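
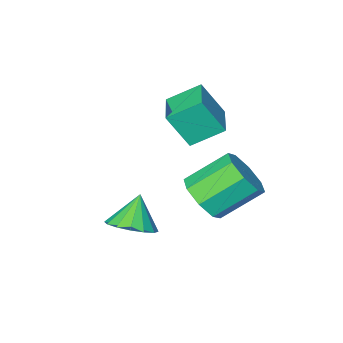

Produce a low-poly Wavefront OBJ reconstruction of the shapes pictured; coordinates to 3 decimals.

v 0.228 -0.438 -0.907
v 0.958 -0.592 -0.59
v -0.288 -0.762 0.127
v 0.884 -0.189 -0.501
v 0.634 0.147 -0.521
v 0.275 0.327 -0.644
v -0.096 0.301 -0.838
v -0.38 0.077 -1.05
v -0.501 -0.285 -1.224
v -0.427 -0.688 -1.313
v -0.177 -1.024 -1.293
v 0.182 -1.203 -1.169
v 0.553 -1.177 -0.976
v 0.837 -0.953 -0.764
v -3.983 -1.808 1.821
v -3.422 -2.265 2.996
v -3.215 -0.629 1.914
v -2.655 -1.086 3.089
v -3.065 -2.354 1.171
v -2.505 -2.811 2.346
v -2.298 -1.175 1.264
v -1.737 -1.632 2.439
v -1.943 0.02 -0.255
v -1.377 0.056 0.431
v -2.612 0.556 1.422
v -3.177 0.52 0.735
v -1.412 0.645 0.091
v -2.646 1.145 1.082
v -1.757 0.868 -0.452
v -2.992 1.368 0.538
v -2.211 0.594 -0.88
v -3.446 1.094 0.111
v -2.508 -0.016 -0.942
v -3.743 0.484 0.049
v -2.474 -0.605 -0.602
v -3.708 -0.105 0.389
v -2.128 -0.828 -0.058
v -3.363 -0.328 0.932
v -1.674 -0.554 0.369
v -2.909 -0.054 1.36
f 2 1 4
f 2 4 3
f 4 1 5
f 4 5 3
f 5 1 6
f 5 6 3
f 6 1 7
f 6 7 3
f 7 1 8
f 7 8 3
f 8 1 9
f 8 9 3
f 9 1 10
f 9 10 3
f 10 1 11
f 10 11 3
f 11 1 12
f 11 12 3
f 12 1 13
f 12 13 3
f 13 1 14
f 13 14 3
f 14 1 2
f 14 2 3
f 16 18 15
f 19 16 15
f 15 18 17
f 17 19 15
f 16 22 18
f 20 16 19
f 20 22 16
f 18 22 17
f 21 19 17
f 17 22 21
f 21 20 19
f 22 20 21
f 24 23 27
f 24 27 25
f 25 27 28
f 25 28 26
f 27 23 29
f 27 29 28
f 28 29 30
f 28 30 26
f 29 23 31
f 29 31 30
f 30 31 32
f 30 32 26
f 31 23 33
f 31 33 32
f 32 33 34
f 32 34 26
f 33 23 35
f 33 35 34
f 34 35 36
f 34 36 26
f 35 23 37
f 35 37 36
f 36 37 38
f 36 38 26
f 37 23 39
f 37 39 38
f 38 39 40
f 38 40 26
f 39 23 24
f 39 24 40
f 40 24 25
f 40 25 26



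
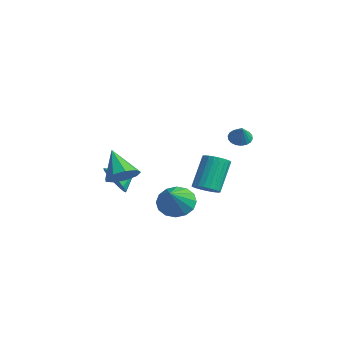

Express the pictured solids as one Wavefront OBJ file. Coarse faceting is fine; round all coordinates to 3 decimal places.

v 0.5 3.813 -1.084
v 0.939 3.639 -1.486
v 1.18 3.527 -0.216
v 0.997 3.906 -1.443
v 0.955 4.154 -1.329
v 0.824 4.334 -1.167
v 0.628 4.411 -0.989
v 0.407 4.37 -0.829
v 0.204 4.218 -0.72
v 0.06 3.986 -0.683
v 0.003 3.719 -0.726
v 0.044 3.471 -0.839
v 0.175 3.291 -1.002
v 0.371 3.214 -1.18
v 0.592 3.255 -1.34
v 0.795 3.407 -1.449
v 3.526 0.306 -3.003
v 4.15 0.643 -2.971
v 3.598 1.511 -1.326
v 2.974 1.174 -1.357
v 3.999 0.824 -3.117
v 3.447 1.691 -1.471
v 3.776 0.925 -3.245
v 3.223 1.793 -1.6
v 3.514 0.933 -3.337
v 2.962 1.8 -1.692
v 3.255 0.845 -3.378
v 2.702 1.712 -1.732
v 3.037 0.675 -3.361
v 2.484 1.542 -1.716
v 2.893 0.449 -3.29
v 2.341 1.316 -1.645
v 2.846 0.201 -3.176
v 2.293 1.068 -1.53
v 2.902 -0.031 -3.034
v 2.35 0.837 -1.389
v 3.053 -0.211 -2.889
v 2.501 0.656 -1.243
v 3.277 -0.313 -2.76
v 2.724 0.555 -1.115
v 3.538 -0.32 -2.668
v 2.986 0.547 -1.023
v 3.798 -0.232 -2.628
v 3.245 0.635 -0.982
v 4.016 -0.062 -2.644
v 3.463 0.805 -0.999
v 4.159 0.164 -2.715
v 3.607 1.031 -1.07
v 4.207 0.412 -2.83
v 3.654 1.279 -1.184
v -3.02 -1.387 -4.289
v -2.374 -1.778 -3.68
v -2.94 -0.233 -3.631
v -2.113 -1.602 -4.021
v -2.059 -1.376 -4.424
v -2.226 -1.153 -4.795
v -2.575 -0.983 -5.05
v -3.025 -0.906 -5.131
v -3.475 -0.939 -5.019
v -3.82 -1.074 -4.74
v -3.982 -1.281 -4.357
v -3.923 -1.512 -3.959
v -3.658 -1.715 -3.636
v -3.247 -1.842 -3.463
v -2.783 -1.865 -3.479
v 1.734 -0.353 -4.341
v 2.475 -0.207 -4.981
v 2.886 -1.287 -3.219
v 2.492 0.195 -4.664
v 2.307 0.45 -4.26
v 1.967 0.491 -3.878
v 1.566 0.305 -3.62
v 1.209 -0.057 -3.555
v 0.993 -0.498 -3.701
v 0.975 -0.901 -4.018
v 1.161 -1.156 -4.421
v 1.5 -1.196 -4.803
v 1.902 -1.011 -5.061
v 2.259 -0.649 -5.126
v 0.449 -2.573 -2.695
v 1.045 -2.13 -2.169
v -0.749 -2.587 -1.325
v 0.689 -1.723 -2.477
v 0.22 -1.714 -2.886
v -0.141 -2.106 -3.207
v -0.227 -2.718 -3.287
v 0.004 -3.261 -3.091
v 0.443 -3.483 -2.709
v 0.885 -3.279 -2.321
v 1.123 -2.745 -2.108
f 2 1 4
f 2 4 3
f 4 1 5
f 4 5 3
f 5 1 6
f 5 6 3
f 6 1 7
f 6 7 3
f 7 1 8
f 7 8 3
f 8 1 9
f 8 9 3
f 9 1 10
f 9 10 3
f 10 1 11
f 10 11 3
f 11 1 12
f 11 12 3
f 12 1 13
f 12 13 3
f 13 1 14
f 13 14 3
f 14 1 15
f 14 15 3
f 15 1 16
f 15 16 3
f 16 1 2
f 16 2 3
f 18 17 21
f 18 21 19
f 19 21 22
f 19 22 20
f 21 17 23
f 21 23 22
f 22 23 24
f 22 24 20
f 23 17 25
f 23 25 24
f 24 25 26
f 24 26 20
f 25 17 27
f 25 27 26
f 26 27 28
f 26 28 20
f 27 17 29
f 27 29 28
f 28 29 30
f 28 30 20
f 29 17 31
f 29 31 30
f 30 31 32
f 30 32 20
f 31 17 33
f 31 33 32
f 32 33 34
f 32 34 20
f 33 17 35
f 33 35 34
f 34 35 36
f 34 36 20
f 35 17 37
f 35 37 36
f 36 37 38
f 36 38 20
f 37 17 39
f 37 39 38
f 38 39 40
f 38 40 20
f 39 17 41
f 39 41 40
f 40 41 42
f 40 42 20
f 41 17 43
f 41 43 42
f 42 43 44
f 42 44 20
f 43 17 45
f 43 45 44
f 44 45 46
f 44 46 20
f 45 17 47
f 45 47 46
f 46 47 48
f 46 48 20
f 47 17 49
f 47 49 48
f 48 49 50
f 48 50 20
f 49 17 18
f 49 18 50
f 50 18 19
f 50 19 20
f 52 51 54
f 52 54 53
f 54 51 55
f 54 55 53
f 55 51 56
f 55 56 53
f 56 51 57
f 56 57 53
f 57 51 58
f 57 58 53
f 58 51 59
f 58 59 53
f 59 51 60
f 59 60 53
f 60 51 61
f 60 61 53
f 61 51 62
f 61 62 53
f 62 51 63
f 62 63 53
f 63 51 64
f 63 64 53
f 64 51 65
f 64 65 53
f 65 51 52
f 65 52 53
f 67 66 69
f 67 69 68
f 69 66 70
f 69 70 68
f 70 66 71
f 70 71 68
f 71 66 72
f 71 72 68
f 72 66 73
f 72 73 68
f 73 66 74
f 73 74 68
f 74 66 75
f 74 75 68
f 75 66 76
f 75 76 68
f 76 66 77
f 76 77 68
f 77 66 78
f 77 78 68
f 78 66 79
f 78 79 68
f 79 66 67
f 79 67 68
f 81 80 83
f 81 83 82
f 83 80 84
f 83 84 82
f 84 80 85
f 84 85 82
f 85 80 86
f 85 86 82
f 86 80 87
f 86 87 82
f 87 80 88
f 87 88 82
f 88 80 89
f 88 89 82
f 89 80 90
f 89 90 82
f 90 80 81
f 90 81 82



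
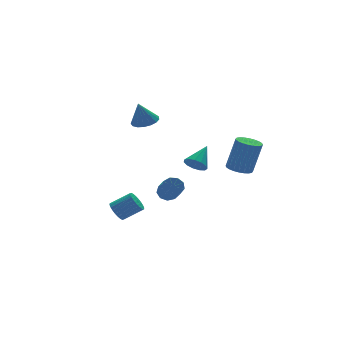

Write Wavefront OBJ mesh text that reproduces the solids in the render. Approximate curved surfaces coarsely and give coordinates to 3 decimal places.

v 0.297 4.559 -4.418
v 0.919 4.509 -4.236
v 0.445 2.991 -3.04
v -0.177 3.041 -3.222
v 0.703 4.789 -3.966
v 0.23 3.271 -2.77
v 0.298 4.961 -3.908
v -0.176 3.443 -2.711
v -0.108 4.946 -4.088
v -0.582 3.428 -2.892
v -0.325 4.749 -4.423
v -0.798 3.231 -3.227
v -0.25 4.464 -4.756
v -0.724 2.946 -3.559
v 0.08 4.223 -4.931
v -0.394 2.705 -3.734
v 0.512 4.139 -4.866
v 0.038 2.621 -3.669
v 0.843 4.252 -4.591
v 0.369 2.734 -3.395
v -2.341 2.142 2.669
v -1.615 2.371 2.881
v -2.739 2.158 4.011
v -1.799 2.696 2.823
v -2.107 2.894 2.729
v -2.469 2.92 2.622
v -2.801 2.768 2.525
v -3.028 2.473 2.462
v -3.098 2.101 2.445
v -2.994 1.739 2.48
v -2.741 1.47 2.558
v -2.396 1.354 2.662
v -2.039 1.419 2.767
v -1.751 1.65 2.849
v -1.598 1.993 2.891
v -3.917 2.507 -4.035
v -3.496 2.878 -4.401
v -2.462 2.445 -3.65
v -2.883 2.073 -3.285
v -3.562 3.047 -4.212
v -2.528 2.613 -3.461
v -3.683 3.133 -3.997
v -2.648 2.7 -3.246
v -3.839 3.124 -3.787
v -2.804 2.69 -3.036
v -4.007 3.021 -3.615
v -2.972 2.587 -2.865
v -4.161 2.84 -3.508
v -3.126 2.406 -2.757
v -4.278 2.608 -3.48
v -3.244 2.174 -2.729
v -4.34 2.36 -3.537
v -3.306 1.927 -2.786
v -4.338 2.135 -3.67
v -3.304 1.702 -2.919
v -4.272 1.967 -3.859
v -3.238 1.533 -3.108
v -4.152 1.88 -4.074
v -3.117 1.447 -3.323
v -3.996 1.89 -4.284
v -2.961 1.456 -3.533
v -3.828 1.993 -4.455
v -2.793 1.559 -3.705
v -3.674 2.174 -4.563
v -2.639 1.74 -3.812
v -3.556 2.406 -4.591
v -2.522 1.972 -3.84
v -3.494 2.653 -4.534
v -2.46 2.22 -3.783
v 0.717 2.133 -1.344
v 1.078 2.319 -1.926
v 1.823 2.827 -0.436
v 0.826 2.62 -1.849
v 0.539 2.766 -1.611
v 0.309 2.712 -1.289
v 0.208 2.473 -0.984
v 0.269 2.127 -0.793
v 0.472 1.783 -0.777
v 0.753 1.549 -0.941
v 1.022 1.502 -1.233
v 1.194 1.654 -1.56
v 1.215 1.959 -1.818
v 0.636 -2.763 0.464
v 1.326 -2.887 0.261
v 1.873 -2.942 2.153
v 1.184 -2.817 2.356
v 1.322 -2.603 0.271
v 1.869 -2.658 2.162
v 1.213 -2.342 0.31
v 1.76 -2.397 2.201
v 1.017 -2.146 0.372
v 1.564 -2.201 2.264
v 0.762 -2.044 0.449
v 1.309 -2.099 2.34
v 0.488 -2.051 0.528
v 1.035 -2.105 2.419
v 0.237 -2.166 0.597
v 0.784 -2.221 2.489
v 0.047 -2.372 0.646
v 0.594 -2.427 2.538
v -0.053 -2.638 0.667
v 0.494 -2.693 2.559
v -0.049 -2.922 0.658
v 0.498 -2.977 2.549
v 0.06 -3.183 0.619
v 0.607 -3.238 2.51
v 0.256 -3.379 0.556
v 0.803 -3.434 2.448
v 0.511 -3.481 0.48
v 1.058 -3.536 2.371
v 0.785 -3.475 0.401
v 1.332 -3.529 2.292
v 1.036 -3.359 0.331
v 1.583 -3.414 2.223
v 1.226 -3.153 0.282
v 1.773 -3.208 2.174
f 2 1 5
f 2 5 3
f 3 5 6
f 3 6 4
f 5 1 7
f 5 7 6
f 6 7 8
f 6 8 4
f 7 1 9
f 7 9 8
f 8 9 10
f 8 10 4
f 9 1 11
f 9 11 10
f 10 11 12
f 10 12 4
f 11 1 13
f 11 13 12
f 12 13 14
f 12 14 4
f 13 1 15
f 13 15 14
f 14 15 16
f 14 16 4
f 15 1 17
f 15 17 16
f 16 17 18
f 16 18 4
f 17 1 19
f 17 19 18
f 18 19 20
f 18 20 4
f 19 1 2
f 19 2 20
f 20 2 3
f 20 3 4
f 22 21 24
f 22 24 23
f 24 21 25
f 24 25 23
f 25 21 26
f 25 26 23
f 26 21 27
f 26 27 23
f 27 21 28
f 27 28 23
f 28 21 29
f 28 29 23
f 29 21 30
f 29 30 23
f 30 21 31
f 30 31 23
f 31 21 32
f 31 32 23
f 32 21 33
f 32 33 23
f 33 21 34
f 33 34 23
f 34 21 35
f 34 35 23
f 35 21 22
f 35 22 23
f 37 36 40
f 37 40 38
f 38 40 41
f 38 41 39
f 40 36 42
f 40 42 41
f 41 42 43
f 41 43 39
f 42 36 44
f 42 44 43
f 43 44 45
f 43 45 39
f 44 36 46
f 44 46 45
f 45 46 47
f 45 47 39
f 46 36 48
f 46 48 47
f 47 48 49
f 47 49 39
f 48 36 50
f 48 50 49
f 49 50 51
f 49 51 39
f 50 36 52
f 50 52 51
f 51 52 53
f 51 53 39
f 52 36 54
f 52 54 53
f 53 54 55
f 53 55 39
f 54 36 56
f 54 56 55
f 55 56 57
f 55 57 39
f 56 36 58
f 56 58 57
f 57 58 59
f 57 59 39
f 58 36 60
f 58 60 59
f 59 60 61
f 59 61 39
f 60 36 62
f 60 62 61
f 61 62 63
f 61 63 39
f 62 36 64
f 62 64 63
f 63 64 65
f 63 65 39
f 64 36 66
f 64 66 65
f 65 66 67
f 65 67 39
f 66 36 68
f 66 68 67
f 67 68 69
f 67 69 39
f 68 36 37
f 68 37 69
f 69 37 38
f 69 38 39
f 71 70 73
f 71 73 72
f 73 70 74
f 73 74 72
f 74 70 75
f 74 75 72
f 75 70 76
f 75 76 72
f 76 70 77
f 76 77 72
f 77 70 78
f 77 78 72
f 78 70 79
f 78 79 72
f 79 70 80
f 79 80 72
f 80 70 81
f 80 81 72
f 81 70 82
f 81 82 72
f 82 70 71
f 82 71 72
f 84 83 87
f 84 87 85
f 85 87 88
f 85 88 86
f 87 83 89
f 87 89 88
f 88 89 90
f 88 90 86
f 89 83 91
f 89 91 90
f 90 91 92
f 90 92 86
f 91 83 93
f 91 93 92
f 92 93 94
f 92 94 86
f 93 83 95
f 93 95 94
f 94 95 96
f 94 96 86
f 95 83 97
f 95 97 96
f 96 97 98
f 96 98 86
f 97 83 99
f 97 99 98
f 98 99 100
f 98 100 86
f 99 83 101
f 99 101 100
f 100 101 102
f 100 102 86
f 101 83 103
f 101 103 102
f 102 103 104
f 102 104 86
f 103 83 105
f 103 105 104
f 104 105 106
f 104 106 86
f 105 83 107
f 105 107 106
f 106 107 108
f 106 108 86
f 107 83 109
f 107 109 108
f 108 109 110
f 108 110 86
f 109 83 111
f 109 111 110
f 110 111 112
f 110 112 86
f 111 83 113
f 111 113 112
f 112 113 114
f 112 114 86
f 113 83 115
f 113 115 114
f 114 115 116
f 114 116 86
f 115 83 84
f 115 84 116
f 116 84 85
f 116 85 86



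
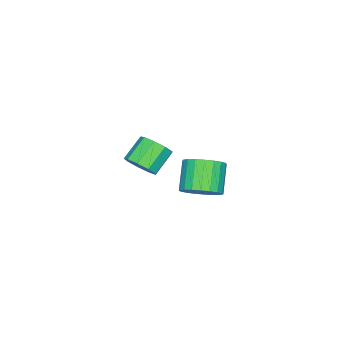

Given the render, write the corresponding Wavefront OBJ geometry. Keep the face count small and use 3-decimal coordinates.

v 1.763 -0.367 3.408
v 2.103 -0.659 3.893
v 1.256 -0.504 4.578
v 0.917 -0.213 4.092
v 2.184 -0.215 3.893
v 1.337 -0.06 4.578
v 2.068 0.158 3.666
v 1.222 0.313 4.351
v 1.81 0.285 3.318
v 0.963 0.44 4.003
v 1.53 0.107 3.012
v 0.683 0.261 3.697
v 1.359 -0.293 2.891
v 0.512 -0.139 3.576
v 1.377 -0.728 3.012
v 0.531 -0.573 3.697
v 1.576 -0.994 3.318
v 0.729 -0.839 4.003
v 1.863 -0.967 3.666
v 1.016 -0.812 4.351
v -2.318 -0.303 -0.603
v -1.69 -0.33 -0.06
v -2.574 -0.704 0.945
v -3.202 -0.677 0.403
v -1.796 -0.003 -0.032
v -2.68 -0.376 0.974
v -1.991 0.272 -0.102
v -2.876 -0.101 0.904
v -2.244 0.448 -0.258
v -3.128 0.075 0.747
v -2.509 0.494 -0.475
v -3.393 0.121 0.531
v -2.741 0.402 -0.713
v -3.625 0.029 0.292
v -2.9 0.188 -0.932
v -3.784 -0.185 0.073
v -2.958 -0.111 -1.094
v -3.842 -0.484 -0.089
v -2.906 -0.443 -1.172
v -3.79 -0.816 -0.166
v -2.752 -0.751 -1.151
v -3.636 -1.124 -0.145
v -2.523 -0.982 -1.035
v -3.407 -1.355 -0.029
v -2.258 -1.095 -0.844
v -3.143 -1.468 0.161
v -2.004 -1.072 -0.612
v -2.888 -1.445 0.394
v -1.804 -0.915 -0.378
v -2.689 -1.288 0.628
v -1.693 -0.653 -0.183
v -2.577 -1.026 0.823
f 2 1 5
f 2 5 3
f 3 5 6
f 3 6 4
f 5 1 7
f 5 7 6
f 6 7 8
f 6 8 4
f 7 1 9
f 7 9 8
f 8 9 10
f 8 10 4
f 9 1 11
f 9 11 10
f 10 11 12
f 10 12 4
f 11 1 13
f 11 13 12
f 12 13 14
f 12 14 4
f 13 1 15
f 13 15 14
f 14 15 16
f 14 16 4
f 15 1 17
f 15 17 16
f 16 17 18
f 16 18 4
f 17 1 19
f 17 19 18
f 18 19 20
f 18 20 4
f 19 1 2
f 19 2 20
f 20 2 3
f 20 3 4
f 22 21 25
f 22 25 23
f 23 25 26
f 23 26 24
f 25 21 27
f 25 27 26
f 26 27 28
f 26 28 24
f 27 21 29
f 27 29 28
f 28 29 30
f 28 30 24
f 29 21 31
f 29 31 30
f 30 31 32
f 30 32 24
f 31 21 33
f 31 33 32
f 32 33 34
f 32 34 24
f 33 21 35
f 33 35 34
f 34 35 36
f 34 36 24
f 35 21 37
f 35 37 36
f 36 37 38
f 36 38 24
f 37 21 39
f 37 39 38
f 38 39 40
f 38 40 24
f 39 21 41
f 39 41 40
f 40 41 42
f 40 42 24
f 41 21 43
f 41 43 42
f 42 43 44
f 42 44 24
f 43 21 45
f 43 45 44
f 44 45 46
f 44 46 24
f 45 21 47
f 45 47 46
f 46 47 48
f 46 48 24
f 47 21 49
f 47 49 48
f 48 49 50
f 48 50 24
f 49 21 51
f 49 51 50
f 50 51 52
f 50 52 24
f 51 21 22
f 51 22 52
f 52 22 23
f 52 23 24



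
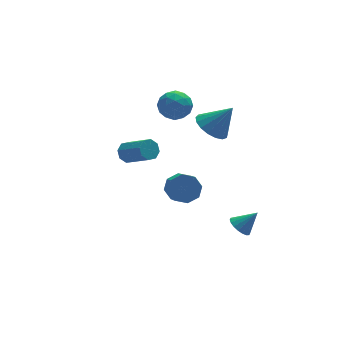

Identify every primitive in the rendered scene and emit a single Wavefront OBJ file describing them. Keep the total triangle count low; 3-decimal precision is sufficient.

v 1.705 -0.306 -4.339
v 2.134 -0.572 -4.779
v 2.555 -0.454 -3.421
v 2.198 -0.281 -4.792
v 2.164 0.005 -4.715
v 2.04 0.229 -4.563
v 1.849 0.348 -4.367
v 1.629 0.336 -4.166
v 1.425 0.198 -3.998
v 1.276 -0.04 -3.899
v 1.212 -0.331 -3.886
v 1.245 -0.617 -3.963
v 1.37 -0.842 -4.115
v 1.561 -0.96 -4.311
v 1.781 -0.949 -4.512
v 1.985 -0.811 -4.68
v 1.231 2.306 1.382
v 1.893 2.955 1.063
v 2.189 1.994 2.738
v 1.603 3.211 1.327
v 1.227 3.26 1.604
v 0.852 3.091 1.83
v 0.564 2.742 1.953
v 0.429 2.293 1.945
v 0.477 1.847 1.808
v 0.699 1.506 1.574
v 1.042 1.348 1.295
v 1.428 1.41 1.036
v 1.769 1.677 0.857
v 1.987 2.088 0.798
v 2.032 2.549 0.872
v -3.633 0.799 1.929
v -3.424 0.539 1.43
v -2.758 -0.658 2.332
v -2.967 -0.399 2.831
v -3.126 0.84 1.61
v -2.461 -0.358 2.512
v -3.126 1.116 1.977
v -2.46 -0.081 2.878
v -3.422 1.207 2.316
v -2.757 0.009 3.217
v -3.842 1.058 2.428
v -3.176 -0.139 3.33
v -4.139 0.758 2.248
v -3.474 -0.44 3.15
v -4.14 0.481 1.882
v -3.474 -0.716 2.783
v -3.843 0.391 1.543
v -3.178 -0.807 2.444
v -0.218 4.535 2.759
v 0.373 3.876 3.028
v -0.573 3.724 1.552
v 0.018 3.065 1.821
v -0.758 3.215 2.302
v -0.539 3.716 3.048
v 0.339 3.884 1.532
v 0.558 4.385 2.278
v 0.717 3.473 2.27
v 0.039 3.06 2.746
v -0.239 4.54 1.834
v -0.917 4.127 2.31
v 0.108 4.276 3
v -0.308 3.324 1.58
v -0.764 3.412 1.863
v -0.417 3.024 2.021
v -0.427 4.183 3.012
v -0.08 3.795 3.17
v -0.744 3.407 2.743
v -0.12 3.805 1.41
v 0.227 3.417 1.568
v 0.217 4.576 2.559
v 0.564 4.188 2.717
v 0.544 4.193 1.837
v 0.658 3.652 2.712
v 0.45 3.176 2.002
v 0.638 3.657 1.832
v 0.767 3.951 2.271
v 0.26 3.41 2.992
v 0.051 2.933 2.282
v -0.405 3.022 2.565
v -0.276 3.316 3.004
v 0.462 3.173 2.546
v -0.251 4.667 2.298
v -0.46 4.19 1.588
v 0.076 4.284 1.576
v 0.205 4.578 2.015
v -0.65 4.424 2.578
v -0.858 3.948 1.868
v -0.967 3.649 2.309
v -0.838 3.943 2.748
v -0.662 4.427 2.034
v -0.637 1.611 -2.143
v -0.017 1.857 -1.632
v -0.303 0.575 -0.667
v -0.923 0.329 -1.177
v -0.586 2.108 -1.468
v -0.871 0.826 -0.502
v -1.184 2.068 -1.698
v -1.47 0.786 -0.733
v -1.462 1.76 -2.189
v -1.748 0.478 -1.224
v -1.257 1.365 -2.653
v -1.543 0.083 -1.688
v -0.689 1.114 -2.818
v -0.974 -0.168 -1.852
v -0.09 1.154 -2.587
v -0.376 -0.128 -1.622
v 0.188 1.462 -2.096
v -0.098 0.18 -1.131
f 2 1 4
f 2 4 3
f 4 1 5
f 4 5 3
f 5 1 6
f 5 6 3
f 6 1 7
f 6 7 3
f 7 1 8
f 7 8 3
f 8 1 9
f 8 9 3
f 9 1 10
f 9 10 3
f 10 1 11
f 10 11 3
f 11 1 12
f 11 12 3
f 12 1 13
f 12 13 3
f 13 1 14
f 13 14 3
f 14 1 15
f 14 15 3
f 15 1 16
f 15 16 3
f 16 1 2
f 16 2 3
f 18 17 20
f 18 20 19
f 20 17 21
f 20 21 19
f 21 17 22
f 21 22 19
f 22 17 23
f 22 23 19
f 23 17 24
f 23 24 19
f 24 17 25
f 24 25 19
f 25 17 26
f 25 26 19
f 26 17 27
f 26 27 19
f 27 17 28
f 27 28 19
f 28 17 29
f 28 29 19
f 29 17 30
f 29 30 19
f 30 17 31
f 30 31 19
f 31 17 18
f 31 18 19
f 33 32 36
f 33 36 34
f 34 36 37
f 34 37 35
f 36 32 38
f 36 38 37
f 37 38 39
f 37 39 35
f 38 32 40
f 38 40 39
f 39 40 41
f 39 41 35
f 40 32 42
f 40 42 41
f 41 42 43
f 41 43 35
f 42 32 44
f 42 44 43
f 43 44 45
f 43 45 35
f 44 32 46
f 44 46 45
f 45 46 47
f 45 47 35
f 46 32 48
f 46 48 47
f 47 48 49
f 47 49 35
f 48 32 33
f 48 33 49
f 49 33 34
f 49 34 35
f 50 87 66
f 87 61 90
f 66 90 55
f 87 90 66
f 50 66 62
f 66 55 67
f 62 67 51
f 66 67 62
f 50 62 71
f 62 51 72
f 71 72 57
f 62 72 71
f 50 71 83
f 71 57 86
f 83 86 60
f 71 86 83
f 50 83 87
f 83 60 91
f 87 91 61
f 83 91 87
f 51 67 78
f 67 55 81
f 78 81 59
f 67 81 78
f 55 90 68
f 90 61 89
f 68 89 54
f 90 89 68
f 61 91 88
f 91 60 84
f 88 84 52
f 91 84 88
f 60 86 85
f 86 57 73
f 85 73 56
f 86 73 85
f 57 72 77
f 72 51 74
f 77 74 58
f 72 74 77
f 53 79 65
f 79 59 80
f 65 80 54
f 79 80 65
f 53 65 63
f 65 54 64
f 63 64 52
f 65 64 63
f 53 63 70
f 63 52 69
f 70 69 56
f 63 69 70
f 53 70 75
f 70 56 76
f 75 76 58
f 70 76 75
f 53 75 79
f 75 58 82
f 79 82 59
f 75 82 79
f 54 80 68
f 80 59 81
f 68 81 55
f 80 81 68
f 52 64 88
f 64 54 89
f 88 89 61
f 64 89 88
f 56 69 85
f 69 52 84
f 85 84 60
f 69 84 85
f 58 76 77
f 76 56 73
f 77 73 57
f 76 73 77
f 59 82 78
f 82 58 74
f 78 74 51
f 82 74 78
f 93 92 96
f 93 96 94
f 94 96 97
f 94 97 95
f 96 92 98
f 96 98 97
f 97 98 99
f 97 99 95
f 98 92 100
f 98 100 99
f 99 100 101
f 99 101 95
f 100 92 102
f 100 102 101
f 101 102 103
f 101 103 95
f 102 92 104
f 102 104 103
f 103 104 105
f 103 105 95
f 104 92 106
f 104 106 105
f 105 106 107
f 105 107 95
f 106 92 108
f 106 108 107
f 107 108 109
f 107 109 95
f 108 92 93
f 108 93 109
f 109 93 94
f 109 94 95



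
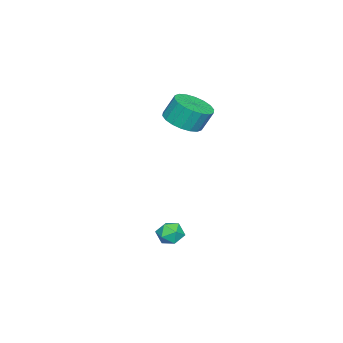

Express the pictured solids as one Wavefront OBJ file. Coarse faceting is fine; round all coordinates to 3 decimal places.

v -1.443 -0.231 2.695
v -0.699 0.486 2.509
v -0.913 1.008 3.658
v -1.657 0.291 3.845
v -1.085 0.691 2.343
v -1.299 1.213 3.492
v -1.542 0.714 2.248
v -1.756 1.236 3.397
v -1.979 0.549 2.241
v -2.193 1.071 3.39
v -2.31 0.23 2.324
v -2.524 0.752 3.474
v -2.47 -0.18 2.481
v -2.684 0.341 3.63
v -2.426 -0.601 2.68
v -2.64 -0.079 3.829
v -2.187 -0.948 2.882
v -2.401 -0.426 4.031
v -1.801 -1.153 3.048
v -2.015 -0.631 4.197
v -1.344 -1.176 3.143
v -1.558 -0.654 4.292
v -0.907 -1.011 3.15
v -1.121 -0.489 4.299
v -0.576 -0.692 3.066
v -0.79 -0.17 4.216
v -0.416 -0.281 2.91
v -0.63 0.24 4.059
v -0.46 0.139 2.711
v -0.674 0.661 3.86
v 1.874 1.392 -2.926
v 2.495 1.137 -3.226
v 1.625 0.303 -2.514
v 2.246 0.048 -2.814
v 2.277 0.507 -2.239
v 2.43 1.18 -2.494
v 1.69 0.26 -3.246
v 1.843 0.933 -3.501
v 2.381 0.437 -3.424
v 2.744 0.59 -2.802
v 1.376 0.85 -2.938
v 1.739 1.003 -2.316
f 2 1 5
f 2 5 3
f 3 5 6
f 3 6 4
f 5 1 7
f 5 7 6
f 6 7 8
f 6 8 4
f 7 1 9
f 7 9 8
f 8 9 10
f 8 10 4
f 9 1 11
f 9 11 10
f 10 11 12
f 10 12 4
f 11 1 13
f 11 13 12
f 12 13 14
f 12 14 4
f 13 1 15
f 13 15 14
f 14 15 16
f 14 16 4
f 15 1 17
f 15 17 16
f 16 17 18
f 16 18 4
f 17 1 19
f 17 19 18
f 18 19 20
f 18 20 4
f 19 1 21
f 19 21 20
f 20 21 22
f 20 22 4
f 21 1 23
f 21 23 22
f 22 23 24
f 22 24 4
f 23 1 25
f 23 25 24
f 24 25 26
f 24 26 4
f 25 1 27
f 25 27 26
f 26 27 28
f 26 28 4
f 27 1 29
f 27 29 28
f 28 29 30
f 28 30 4
f 29 1 2
f 29 2 30
f 30 2 3
f 30 3 4
f 31 42 36
f 31 36 32
f 31 32 38
f 31 38 41
f 31 41 42
f 32 36 40
f 36 42 35
f 42 41 33
f 41 38 37
f 38 32 39
f 34 40 35
f 34 35 33
f 34 33 37
f 34 37 39
f 34 39 40
f 35 40 36
f 33 35 42
f 37 33 41
f 39 37 38
f 40 39 32



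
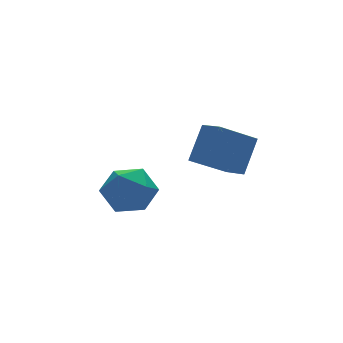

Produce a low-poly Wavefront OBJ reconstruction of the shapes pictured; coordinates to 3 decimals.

v -1.037 2.984 -0.107
v -0.242 2.845 -0.659
v -1.598 1.575 -0.561
v -0.803 1.436 -1.113
v -0.729 1.432 -0.138
v -0.382 2.302 0.143
v -1.458 2.118 -1.363
v -1.111 2.988 -1.082
v -0.502 2.309 -1.435
v -0.051 1.886 -0.677
v -1.789 2.534 -0.543
v -1.338 2.111 0.215
v -0.618 -1.829 2.489
v 0.102 -1.388 3.554
v -0.706 -1.001 2.205
v 0.014 -0.559 3.271
v 0.586 -1.961 1.729
v 1.306 -1.519 2.795
v 0.498 -1.132 1.446
v 1.218 -0.691 2.511
f 1 12 6
f 1 6 2
f 1 2 8
f 1 8 11
f 1 11 12
f 2 6 10
f 6 12 5
f 12 11 3
f 11 8 7
f 8 2 9
f 4 10 5
f 4 5 3
f 4 3 7
f 4 7 9
f 4 9 10
f 5 10 6
f 3 5 12
f 7 3 11
f 9 7 8
f 10 9 2
f 14 16 13
f 17 14 13
f 13 16 15
f 15 17 13
f 14 20 16
f 18 14 17
f 18 20 14
f 16 20 15
f 19 17 15
f 15 20 19
f 19 18 17
f 20 18 19



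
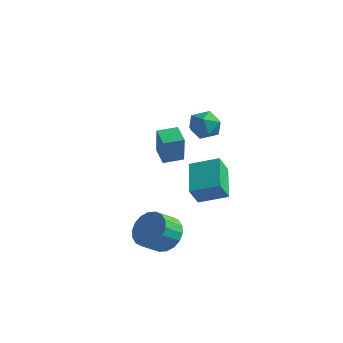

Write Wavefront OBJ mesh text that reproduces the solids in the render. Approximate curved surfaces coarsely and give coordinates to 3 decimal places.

v -1.552 0.002 -0.088
v -1.199 -0.476 1.59
v -2.394 0.661 0.277
v -2.042 0.182 1.955
v -0.858 0.838 0.005
v -0.506 0.359 1.683
v -1.701 1.496 0.37
v -1.348 1.018 2.048
v 0.991 -3.473 -2.648
v 1.746 -3.2 -1.941
v 1.405 -4.114 -1.224
v 0.649 -4.387 -1.932
v 1.369 -2.947 -1.797
v 1.028 -3.86 -1.081
v 0.918 -2.798 -1.822
v 0.577 -3.711 -1.105
v 0.48 -2.782 -2.01
v 0.139 -3.695 -1.294
v 0.144 -2.904 -2.325
v -0.197 -3.817 -1.608
v -0.024 -3.138 -2.704
v -0.365 -4.051 -1.987
v 0.008 -3.439 -3.072
v -0.333 -4.352 -2.355
v 0.235 -3.746 -3.356
v -0.106 -4.66 -2.639
v 0.612 -4 -3.499
v 0.271 -4.913 -2.783
v 1.063 -4.149 -3.475
v 0.722 -5.062 -2.758
v 1.501 -4.165 -3.286
v 1.16 -5.078 -2.57
v 1.837 -4.043 -2.972
v 1.496 -4.956 -2.255
v 2.005 -3.809 -2.593
v 1.664 -4.722 -1.876
v 1.973 -3.508 -2.225
v 1.632 -4.421 -1.508
v -1.031 2.339 -1.837
v -1.139 1.702 -0.802
v 0.365 2.983 -1.294
v 0.256 2.347 -0.259
v 0.064 0.713 -2.721
v -0.045 0.077 -1.686
v 1.459 1.358 -2.178
v 1.351 0.721 -1.143
v 1.242 -0.365 3.148
v 2.103 -0.662 3.237
v 0.857 -1.118 4.363
v 1.718 -1.415 4.452
v 1.522 -0.532 4.592
v 1.759 -0.067 3.841
v 1.201 -1.713 3.759
v 1.438 -1.248 3.008
v 2.077 -1.495 3.614
v 2.276 -0.765 4.129
v 0.684 -1.015 3.471
v 0.883 -0.285 3.986
f 2 4 1
f 5 2 1
f 1 4 3
f 3 5 1
f 2 8 4
f 6 2 5
f 6 8 2
f 4 8 3
f 7 5 3
f 3 8 7
f 7 6 5
f 8 6 7
f 10 9 13
f 10 13 11
f 11 13 14
f 11 14 12
f 13 9 15
f 13 15 14
f 14 15 16
f 14 16 12
f 15 9 17
f 15 17 16
f 16 17 18
f 16 18 12
f 17 9 19
f 17 19 18
f 18 19 20
f 18 20 12
f 19 9 21
f 19 21 20
f 20 21 22
f 20 22 12
f 21 9 23
f 21 23 22
f 22 23 24
f 22 24 12
f 23 9 25
f 23 25 24
f 24 25 26
f 24 26 12
f 25 9 27
f 25 27 26
f 26 27 28
f 26 28 12
f 27 9 29
f 27 29 28
f 28 29 30
f 28 30 12
f 29 9 31
f 29 31 30
f 30 31 32
f 30 32 12
f 31 9 33
f 31 33 32
f 32 33 34
f 32 34 12
f 33 9 35
f 33 35 34
f 34 35 36
f 34 36 12
f 35 9 37
f 35 37 36
f 36 37 38
f 36 38 12
f 37 9 10
f 37 10 38
f 38 10 11
f 38 11 12
f 40 42 39
f 43 40 39
f 39 42 41
f 41 43 39
f 40 46 42
f 44 40 43
f 44 46 40
f 42 46 41
f 45 43 41
f 41 46 45
f 45 44 43
f 46 44 45
f 47 58 52
f 47 52 48
f 47 48 54
f 47 54 57
f 47 57 58
f 48 52 56
f 52 58 51
f 58 57 49
f 57 54 53
f 54 48 55
f 50 56 51
f 50 51 49
f 50 49 53
f 50 53 55
f 50 55 56
f 51 56 52
f 49 51 58
f 53 49 57
f 55 53 54
f 56 55 48



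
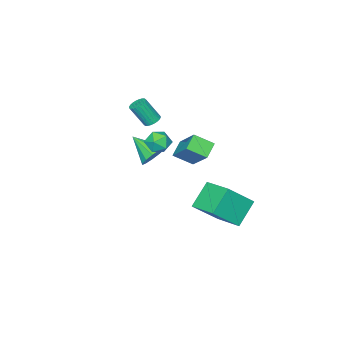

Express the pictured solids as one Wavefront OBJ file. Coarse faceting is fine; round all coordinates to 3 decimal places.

v -0.969 -1.671 2.57
v -0.555 -1.373 2.565
v -0.097 -1.992 3.806
v -0.511 -2.289 3.81
v -0.682 -1.261 2.668
v -0.224 -1.879 3.909
v -0.854 -1.211 2.756
v -0.396 -1.829 3.997
v -1.042 -1.23 2.816
v -0.584 -1.849 4.057
v -1.22 -1.317 2.838
v -0.762 -1.936 4.079
v -1.359 -1.458 2.82
v -0.901 -2.076 4.06
v -1.439 -1.631 2.763
v -0.981 -2.25 4.004
v -1.448 -1.811 2.677
v -0.99 -2.429 3.917
v -1.383 -1.968 2.574
v -0.925 -2.587 3.815
v -1.256 -2.081 2.471
v -0.798 -2.699 3.712
v -1.084 -2.131 2.383
v -0.626 -2.749 3.624
v -0.896 -2.111 2.323
v -0.438 -2.73 3.564
v -0.718 -2.024 2.301
v -0.26 -2.643 3.542
v -0.579 -1.884 2.32
v -0.121 -2.502 3.56
v -0.499 -1.71 2.376
v -0.041 -2.329 3.617
v -0.49 -1.531 2.463
v -0.032 -2.149 3.703
v 1.647 1.905 4.343
v 2.356 1.725 4.151
v 1.224 1.235 3.409
v 1.933 1.055 3.217
v 1.634 0.781 3.856
v 1.895 1.196 4.433
v 1.685 1.764 3.127
v 1.946 2.179 3.704
v 2.38 1.638 3.399
v 2.348 1.031 3.85
v 1.232 1.929 3.71
v 1.2 1.322 4.161
v -2.55 -1.196 0.379
v -2.021 0.305 1.898
v -3.213 -0.344 -0.231
v -2.684 1.157 1.288
v -1.716 -0.937 -0.168
v -1.187 0.564 1.351
v -2.379 -0.085 -0.778
v -1.85 1.416 0.741
v -2.377 1.721 -4.209
v -3.664 1.589 -3.03
v -2.122 3.46 -3.735
v -3.409 3.327 -2.556
v -1.011 1.133 -2.784
v -2.298 1 -1.605
v -0.756 2.871 -2.31
v -2.043 2.739 -1.131
v 0.253 -0.337 1.092
v 1.072 -0.377 0.871
v 0.427 -1.723 1.988
v 1.054 -0.119 1.274
v 0.782 0.07 1.619
v 0.341 0.13 1.798
v -0.127 0.041 1.752
v -0.475 -0.167 1.497
v -0.592 -0.429 1.113
v -0.44 -0.662 0.723
v -0.069 -0.791 0.45
v 0.405 -0.776 0.381
v 0.83 -0.622 0.538
f 2 1 5
f 2 5 3
f 3 5 6
f 3 6 4
f 5 1 7
f 5 7 6
f 6 7 8
f 6 8 4
f 7 1 9
f 7 9 8
f 8 9 10
f 8 10 4
f 9 1 11
f 9 11 10
f 10 11 12
f 10 12 4
f 11 1 13
f 11 13 12
f 12 13 14
f 12 14 4
f 13 1 15
f 13 15 14
f 14 15 16
f 14 16 4
f 15 1 17
f 15 17 16
f 16 17 18
f 16 18 4
f 17 1 19
f 17 19 18
f 18 19 20
f 18 20 4
f 19 1 21
f 19 21 20
f 20 21 22
f 20 22 4
f 21 1 23
f 21 23 22
f 22 23 24
f 22 24 4
f 23 1 25
f 23 25 24
f 24 25 26
f 24 26 4
f 25 1 27
f 25 27 26
f 26 27 28
f 26 28 4
f 27 1 29
f 27 29 28
f 28 29 30
f 28 30 4
f 29 1 31
f 29 31 30
f 30 31 32
f 30 32 4
f 31 1 33
f 31 33 32
f 32 33 34
f 32 34 4
f 33 1 2
f 33 2 34
f 34 2 3
f 34 3 4
f 35 46 40
f 35 40 36
f 35 36 42
f 35 42 45
f 35 45 46
f 36 40 44
f 40 46 39
f 46 45 37
f 45 42 41
f 42 36 43
f 38 44 39
f 38 39 37
f 38 37 41
f 38 41 43
f 38 43 44
f 39 44 40
f 37 39 46
f 41 37 45
f 43 41 42
f 44 43 36
f 48 50 47
f 51 48 47
f 47 50 49
f 49 51 47
f 48 54 50
f 52 48 51
f 52 54 48
f 50 54 49
f 53 51 49
f 49 54 53
f 53 52 51
f 54 52 53
f 56 58 55
f 59 56 55
f 55 58 57
f 57 59 55
f 56 62 58
f 60 56 59
f 60 62 56
f 58 62 57
f 61 59 57
f 57 62 61
f 61 60 59
f 62 60 61
f 64 63 66
f 64 66 65
f 66 63 67
f 66 67 65
f 67 63 68
f 67 68 65
f 68 63 69
f 68 69 65
f 69 63 70
f 69 70 65
f 70 63 71
f 70 71 65
f 71 63 72
f 71 72 65
f 72 63 73
f 72 73 65
f 73 63 74
f 73 74 65
f 74 63 75
f 74 75 65
f 75 63 64
f 75 64 65



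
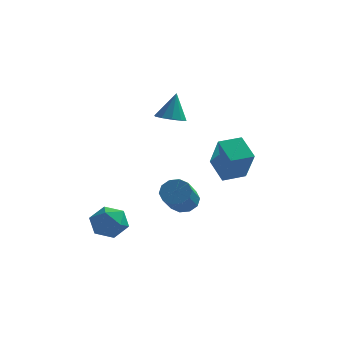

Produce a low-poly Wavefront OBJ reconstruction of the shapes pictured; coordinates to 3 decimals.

v 1.374 -1.12 -1.023
v 1.925 -2.044 0.651
v 0.607 -0.178 -0.25
v 1.158 -1.102 1.424
v 2.342 -0.398 -0.944
v 2.893 -1.322 0.73
v 1.575 0.544 -0.171
v 2.126 -0.38 1.503
v -1.37 0.3 2.209
v -0.738 0.707 2
v -1.17 0.74 3.671
v -1.121 0.998 1.965
v -1.599 1.022 2.023
v -1.989 0.771 2.152
v -2.143 0.339 2.303
v -2.002 -0.107 2.418
v -1.619 -0.398 2.453
v -1.141 -0.422 2.395
v -0.75 -0.171 2.266
v -0.597 0.26 2.115
v -4.149 -2.677 -3.363
v -3.403 -2.812 -4.014
v -3.497 -3.788 -2.386
v -2.751 -3.923 -3.037
v -2.821 -3.066 -2.527
v -3.224 -2.38 -3.131
v -3.676 -4.22 -3.269
v -4.079 -3.534 -3.873
v -3.11 -3.765 -3.956
v -2.582 -3.052 -3.497
v -4.318 -3.548 -2.903
v -3.79 -2.835 -2.444
v -0.819 0.704 -3.248
v -0.102 0.475 -3.488
v -0.184 -0.993 -2.332
v -0.901 -0.764 -2.092
v -0.045 0.773 -3.105
v -0.127 -0.695 -1.95
v -0.284 1.045 -2.777
v -0.365 -0.423 -1.622
v -0.727 1.186 -2.629
v -0.808 -0.282 -1.473
v -1.205 1.143 -2.717
v -1.287 -0.325 -1.561
v -1.536 0.933 -3.008
v -1.618 -0.535 -1.852
v -1.593 0.635 -3.39
v -1.675 -0.833 -2.235
v -1.355 0.363 -3.718
v -1.436 -1.105 -2.563
v -0.912 0.222 -3.867
v -0.993 -1.246 -2.711
v -0.433 0.265 -3.779
v -0.515 -1.203 -2.623
f 2 4 1
f 5 2 1
f 1 4 3
f 3 5 1
f 2 8 4
f 6 2 5
f 6 8 2
f 4 8 3
f 7 5 3
f 3 8 7
f 7 6 5
f 8 6 7
f 10 9 12
f 10 12 11
f 12 9 13
f 12 13 11
f 13 9 14
f 13 14 11
f 14 9 15
f 14 15 11
f 15 9 16
f 15 16 11
f 16 9 17
f 16 17 11
f 17 9 18
f 17 18 11
f 18 9 19
f 18 19 11
f 19 9 20
f 19 20 11
f 20 9 10
f 20 10 11
f 21 32 26
f 21 26 22
f 21 22 28
f 21 28 31
f 21 31 32
f 22 26 30
f 26 32 25
f 32 31 23
f 31 28 27
f 28 22 29
f 24 30 25
f 24 25 23
f 24 23 27
f 24 27 29
f 24 29 30
f 25 30 26
f 23 25 32
f 27 23 31
f 29 27 28
f 30 29 22
f 34 33 37
f 34 37 35
f 35 37 38
f 35 38 36
f 37 33 39
f 37 39 38
f 38 39 40
f 38 40 36
f 39 33 41
f 39 41 40
f 40 41 42
f 40 42 36
f 41 33 43
f 41 43 42
f 42 43 44
f 42 44 36
f 43 33 45
f 43 45 44
f 44 45 46
f 44 46 36
f 45 33 47
f 45 47 46
f 46 47 48
f 46 48 36
f 47 33 49
f 47 49 48
f 48 49 50
f 48 50 36
f 49 33 51
f 49 51 50
f 50 51 52
f 50 52 36
f 51 33 53
f 51 53 52
f 52 53 54
f 52 54 36
f 53 33 34
f 53 34 54
f 54 34 35
f 54 35 36



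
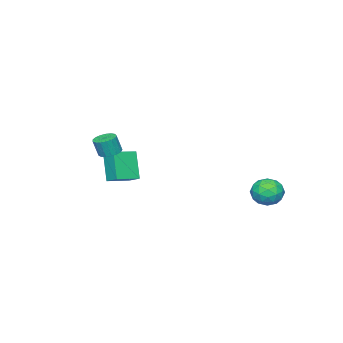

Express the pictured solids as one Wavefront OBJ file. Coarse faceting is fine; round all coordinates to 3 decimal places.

v -3.218 4.563 -2.863
v -2.67 3.804 -2.851
v -3.89 4.096 -1.589
v -3.342 3.337 -1.577
v -2.974 4.183 -1.417
v -2.559 4.471 -2.205
v -4.001 3.429 -2.235
v -3.586 3.717 -3.023
v -3.154 3.103 -2.464
v -2.519 3.57 -1.958
v -4.041 4.33 -2.482
v -3.406 4.797 -1.976
v -2.885 4.224 -2.969
v -3.675 3.676 -1.471
v -3.459 4.173 -1.377
v -3.137 3.727 -1.37
v -2.82 4.617 -2.589
v -2.498 4.171 -2.582
v -2.676 4.393 -1.739
v -4.062 3.729 -1.858
v -3.74 3.283 -1.851
v -3.423 4.173 -3.07
v -3.101 3.727 -3.063
v -3.884 3.507 -2.701
v -2.847 3.367 -2.734
v -3.242 3.092 -1.986
v -3.63 3.146 -2.372
v -3.386 3.315 -2.835
v -2.474 3.641 -2.437
v -2.869 3.366 -1.688
v -2.653 3.863 -1.594
v -2.409 4.033 -2.057
v -2.759 3.229 -2.209
v -3.691 4.534 -2.752
v -4.086 4.259 -2.003
v -4.151 3.867 -2.383
v -3.907 4.037 -2.846
v -3.318 4.808 -2.454
v -3.713 4.533 -1.706
v -3.174 4.585 -1.605
v -2.93 4.754 -2.068
v -3.801 4.671 -2.231
v -0.051 -2.391 -1.921
v -0.605 -3.046 -0.339
v 0.122 -1.589 -1.529
v -0.433 -2.243 0.054
v 1.273 -2.817 -1.634
v 0.718 -3.471 -0.051
v 1.445 -2.014 -1.241
v 0.891 -2.669 0.341
v 3.431 -0.788 1.57
v 4.015 -0.882 1.422
v 4.234 -1.066 2.402
v 3.649 -0.972 2.55
v 4.002 -0.595 1.479
v 4.221 -0.78 2.458
v 3.859 -0.353 1.557
v 4.077 -0.538 2.536
v 3.617 -0.211 1.637
v 3.835 -0.395 2.617
v 3.333 -0.201 1.703
v 3.551 -0.385 2.682
v 3.071 -0.325 1.738
v 3.289 -0.509 2.717
v 2.891 -0.555 1.735
v 3.11 -0.739 2.714
v 2.836 -0.839 1.694
v 3.054 -1.023 2.673
v 2.916 -1.111 1.624
v 3.134 -1.295 2.604
v 3.115 -1.309 1.543
v 3.333 -1.493 2.522
v 3.385 -1.387 1.468
v 3.604 -1.572 2.447
v 3.667 -1.329 1.416
v 3.885 -1.513 2.395
v 3.894 -1.146 1.4
v 4.112 -1.331 2.379
f 1 38 17
f 38 12 41
f 17 41 6
f 38 41 17
f 1 17 13
f 17 6 18
f 13 18 2
f 17 18 13
f 1 13 22
f 13 2 23
f 22 23 8
f 13 23 22
f 1 22 34
f 22 8 37
f 34 37 11
f 22 37 34
f 1 34 38
f 34 11 42
f 38 42 12
f 34 42 38
f 2 18 29
f 18 6 32
f 29 32 10
f 18 32 29
f 6 41 19
f 41 12 40
f 19 40 5
f 41 40 19
f 12 42 39
f 42 11 35
f 39 35 3
f 42 35 39
f 11 37 36
f 37 8 24
f 36 24 7
f 37 24 36
f 8 23 28
f 23 2 25
f 28 25 9
f 23 25 28
f 4 30 16
f 30 10 31
f 16 31 5
f 30 31 16
f 4 16 14
f 16 5 15
f 14 15 3
f 16 15 14
f 4 14 21
f 14 3 20
f 21 20 7
f 14 20 21
f 4 21 26
f 21 7 27
f 26 27 9
f 21 27 26
f 4 26 30
f 26 9 33
f 30 33 10
f 26 33 30
f 5 31 19
f 31 10 32
f 19 32 6
f 31 32 19
f 3 15 39
f 15 5 40
f 39 40 12
f 15 40 39
f 7 20 36
f 20 3 35
f 36 35 11
f 20 35 36
f 9 27 28
f 27 7 24
f 28 24 8
f 27 24 28
f 10 33 29
f 33 9 25
f 29 25 2
f 33 25 29
f 44 46 43
f 47 44 43
f 43 46 45
f 45 47 43
f 44 50 46
f 48 44 47
f 48 50 44
f 46 50 45
f 49 47 45
f 45 50 49
f 49 48 47
f 50 48 49
f 52 51 55
f 52 55 53
f 53 55 56
f 53 56 54
f 55 51 57
f 55 57 56
f 56 57 58
f 56 58 54
f 57 51 59
f 57 59 58
f 58 59 60
f 58 60 54
f 59 51 61
f 59 61 60
f 60 61 62
f 60 62 54
f 61 51 63
f 61 63 62
f 62 63 64
f 62 64 54
f 63 51 65
f 63 65 64
f 64 65 66
f 64 66 54
f 65 51 67
f 65 67 66
f 66 67 68
f 66 68 54
f 67 51 69
f 67 69 68
f 68 69 70
f 68 70 54
f 69 51 71
f 69 71 70
f 70 71 72
f 70 72 54
f 71 51 73
f 71 73 72
f 72 73 74
f 72 74 54
f 73 51 75
f 73 75 74
f 74 75 76
f 74 76 54
f 75 51 77
f 75 77 76
f 76 77 78
f 76 78 54
f 77 51 52
f 77 52 78
f 78 52 53
f 78 53 54



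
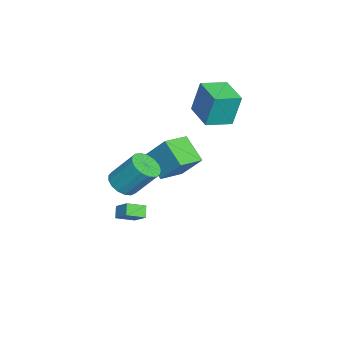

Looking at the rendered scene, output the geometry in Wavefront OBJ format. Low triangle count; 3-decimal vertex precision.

v -3.595 0.458 -2.645
v -4.721 -0.515 -1.529
v -3.065 1.614 -1.102
v -4.191 0.641 0.014
v -2.349 -0.581 -2.294
v -3.475 -1.554 -1.178
v -1.819 0.575 -0.751
v -2.945 -0.398 0.365
v -5.051 2.267 1.886
v -5.074 2.747 3.919
v -3.404 3.194 1.685
v -3.427 3.674 3.719
v -4.233 0.886 2.221
v -4.256 1.366 4.255
v -2.586 1.813 2.021
v -2.609 2.293 4.054
v 2.446 -1.981 0.566
v 3.345 -2.121 0.56
v 3.553 -0.86 2.187
v 2.654 -0.719 2.194
v 3.291 -1.776 0.299
v 3.5 -0.515 1.927
v 3.044 -1.478 0.1
v 3.253 -0.217 1.727
v 2.66 -1.295 0.007
v 2.869 -0.034 1.635
v 2.226 -1.27 0.043
v 2.435 -0.008 1.67
v 1.843 -1.407 0.198
v 2.052 -0.145 1.826
v 1.598 -1.675 0.438
v 1.807 -0.413 2.065
v 1.547 -2.014 0.707
v 1.756 -0.752 2.335
v 1.702 -2.345 0.944
v 1.911 -1.083 2.571
v 2.027 -2.593 1.094
v 2.236 -1.331 2.722
v 2.448 -2.7 1.124
v 2.657 -1.438 2.751
v 2.869 -2.643 1.025
v 3.077 -1.381 2.653
v 3.192 -2.434 0.822
v 3.401 -1.172 2.449
v -1.313 -1.842 -4.065
v -0.799 -2.813 -3.584
v -0.708 -1.17 -3.355
v -0.194 -2.141 -2.874
v -0.726 -1.799 -4.606
v -0.212 -2.77 -4.125
v -0.121 -1.127 -3.896
v 0.393 -2.098 -3.415
f 2 4 1
f 5 2 1
f 1 4 3
f 3 5 1
f 2 8 4
f 6 2 5
f 6 8 2
f 4 8 3
f 7 5 3
f 3 8 7
f 7 6 5
f 8 6 7
f 10 12 9
f 13 10 9
f 9 12 11
f 11 13 9
f 10 16 12
f 14 10 13
f 14 16 10
f 12 16 11
f 15 13 11
f 11 16 15
f 15 14 13
f 16 14 15
f 18 17 21
f 18 21 19
f 19 21 22
f 19 22 20
f 21 17 23
f 21 23 22
f 22 23 24
f 22 24 20
f 23 17 25
f 23 25 24
f 24 25 26
f 24 26 20
f 25 17 27
f 25 27 26
f 26 27 28
f 26 28 20
f 27 17 29
f 27 29 28
f 28 29 30
f 28 30 20
f 29 17 31
f 29 31 30
f 30 31 32
f 30 32 20
f 31 17 33
f 31 33 32
f 32 33 34
f 32 34 20
f 33 17 35
f 33 35 34
f 34 35 36
f 34 36 20
f 35 17 37
f 35 37 36
f 36 37 38
f 36 38 20
f 37 17 39
f 37 39 38
f 38 39 40
f 38 40 20
f 39 17 41
f 39 41 40
f 40 41 42
f 40 42 20
f 41 17 43
f 41 43 42
f 42 43 44
f 42 44 20
f 43 17 18
f 43 18 44
f 44 18 19
f 44 19 20
f 46 48 45
f 49 46 45
f 45 48 47
f 47 49 45
f 46 52 48
f 50 46 49
f 50 52 46
f 48 52 47
f 51 49 47
f 47 52 51
f 51 50 49
f 52 50 51



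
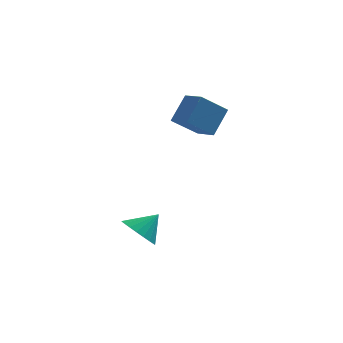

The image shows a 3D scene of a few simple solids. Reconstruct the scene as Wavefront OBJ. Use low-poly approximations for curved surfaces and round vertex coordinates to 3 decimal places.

v 3.791 1.132 1.538
v 2.495 0.63 2.65
v 3.057 2.187 1.158
v 1.761 1.685 2.27
v 4.499 2.075 2.79
v 3.203 1.573 3.902
v 3.765 3.13 2.41
v 2.469 2.628 3.522
v 0.19 -3.731 -2.371
v 0.957 -4.058 -2.976
v 1.13 -3.229 -1.449
v 0.89 -3.661 -3.123
v 0.702 -3.277 -3.141
v 0.425 -2.971 -3.025
v 0.108 -2.797 -2.797
v -0.196 -2.784 -2.495
v -0.432 -2.935 -2.171
v -0.561 -3.224 -1.882
v -0.56 -3.6 -1.678
v -0.43 -4 -1.594
v -0.192 -4.352 -1.644
v 0.112 -4.598 -1.819
v 0.429 -4.693 -2.091
v 0.705 -4.623 -2.41
v 0.892 -4.398 -2.724
f 2 4 1
f 5 2 1
f 1 4 3
f 3 5 1
f 2 8 4
f 6 2 5
f 6 8 2
f 4 8 3
f 7 5 3
f 3 8 7
f 7 6 5
f 8 6 7
f 10 9 12
f 10 12 11
f 12 9 13
f 12 13 11
f 13 9 14
f 13 14 11
f 14 9 15
f 14 15 11
f 15 9 16
f 15 16 11
f 16 9 17
f 16 17 11
f 17 9 18
f 17 18 11
f 18 9 19
f 18 19 11
f 19 9 20
f 19 20 11
f 20 9 21
f 20 21 11
f 21 9 22
f 21 22 11
f 22 9 23
f 22 23 11
f 23 9 24
f 23 24 11
f 24 9 25
f 24 25 11
f 25 9 10
f 25 10 11



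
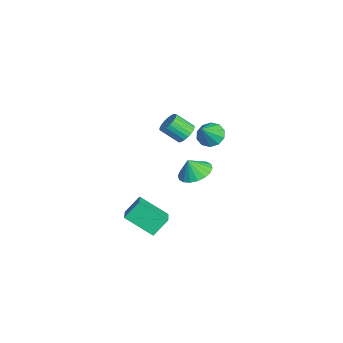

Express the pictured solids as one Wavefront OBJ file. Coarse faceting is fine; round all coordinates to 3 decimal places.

v 3.192 -2.366 -4.162
v 2.567 -3.854 -3.067
v 2.871 -1.535 -3.215
v 2.246 -3.023 -2.121
v 4.454 -2.497 -3.619
v 3.829 -3.985 -2.525
v 4.133 -1.666 -2.673
v 3.508 -3.154 -1.578
v -4.071 1.602 -2.024
v -3.404 1.494 -2.588
v -3.189 0.958 -0.856
v -3.352 1.984 -2.358
v -3.574 2.328 -2
v -3.987 2.395 -1.652
v -4.431 2.159 -1.446
v -4.738 1.71 -1.461
v -4.791 1.22 -1.691
v -4.569 0.876 -2.049
v -4.156 0.809 -2.397
v -3.711 1.045 -2.603
v -1.763 0.453 -3.433
v -0.713 0.484 -3.404
v -1.777 0.027 -2.407
v -0.835 0.902 -3.233
v -1.14 1.23 -3.101
v -1.568 1.405 -3.034
v -2.035 1.391 -3.047
v -2.448 1.191 -3.136
v -2.725 0.845 -3.284
v -2.812 0.421 -3.461
v -2.69 0.004 -3.632
v -2.385 -0.325 -3.764
v -1.957 -0.499 -3.831
v -1.49 -0.485 -3.818
v -1.077 -0.285 -3.729
v -0.8 0.061 -3.581
v -2.422 0.011 -0.621
v -1.719 -0.145 -0.595
v -1.976 -1.148 0.288
v -2.678 -0.991 0.261
v -1.747 0.056 -0.374
v -2.003 -0.947 0.508
v -1.891 0.249 -0.197
v -2.148 -0.753 0.686
v -2.127 0.401 -0.093
v -2.383 -0.601 0.79
v -2.414 0.486 -0.08
v -2.67 -0.517 0.803
v -2.702 0.488 -0.161
v -2.959 -0.514 0.722
v -2.942 0.409 -0.321
v -3.198 -0.594 0.561
v -3.092 0.26 -0.534
v -3.348 -0.742 0.349
v -3.126 0.068 -0.761
v -3.382 -0.934 0.121
v -3.038 -0.133 -0.964
v -3.295 -1.136 -0.082
v -2.844 -0.31 -1.108
v -3.1 -1.312 -0.226
v -2.576 -0.431 -1.168
v -2.833 -1.433 -0.286
v -2.282 -0.475 -1.133
v -2.539 -1.478 -0.251
v -2.013 -0.436 -1.01
v -2.269 -1.438 -0.127
v -1.813 -0.319 -0.82
v -2.07 -1.321 0.063
f 2 4 1
f 5 2 1
f 1 4 3
f 3 5 1
f 2 8 4
f 6 2 5
f 6 8 2
f 4 8 3
f 7 5 3
f 3 8 7
f 7 6 5
f 8 6 7
f 10 9 12
f 10 12 11
f 12 9 13
f 12 13 11
f 13 9 14
f 13 14 11
f 14 9 15
f 14 15 11
f 15 9 16
f 15 16 11
f 16 9 17
f 16 17 11
f 17 9 18
f 17 18 11
f 18 9 19
f 18 19 11
f 19 9 20
f 19 20 11
f 20 9 10
f 20 10 11
f 22 21 24
f 22 24 23
f 24 21 25
f 24 25 23
f 25 21 26
f 25 26 23
f 26 21 27
f 26 27 23
f 27 21 28
f 27 28 23
f 28 21 29
f 28 29 23
f 29 21 30
f 29 30 23
f 30 21 31
f 30 31 23
f 31 21 32
f 31 32 23
f 32 21 33
f 32 33 23
f 33 21 34
f 33 34 23
f 34 21 35
f 34 35 23
f 35 21 36
f 35 36 23
f 36 21 22
f 36 22 23
f 38 37 41
f 38 41 39
f 39 41 42
f 39 42 40
f 41 37 43
f 41 43 42
f 42 43 44
f 42 44 40
f 43 37 45
f 43 45 44
f 44 45 46
f 44 46 40
f 45 37 47
f 45 47 46
f 46 47 48
f 46 48 40
f 47 37 49
f 47 49 48
f 48 49 50
f 48 50 40
f 49 37 51
f 49 51 50
f 50 51 52
f 50 52 40
f 51 37 53
f 51 53 52
f 52 53 54
f 52 54 40
f 53 37 55
f 53 55 54
f 54 55 56
f 54 56 40
f 55 37 57
f 55 57 56
f 56 57 58
f 56 58 40
f 57 37 59
f 57 59 58
f 58 59 60
f 58 60 40
f 59 37 61
f 59 61 60
f 60 61 62
f 60 62 40
f 61 37 63
f 61 63 62
f 62 63 64
f 62 64 40
f 63 37 65
f 63 65 64
f 64 65 66
f 64 66 40
f 65 37 67
f 65 67 66
f 66 67 68
f 66 68 40
f 67 37 38
f 67 38 68
f 68 38 39
f 68 39 40



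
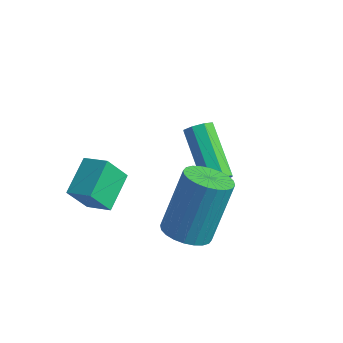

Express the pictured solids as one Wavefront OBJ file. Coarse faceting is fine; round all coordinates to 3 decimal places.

v 3.372 0.51 -1.227
v 3.885 1.031 -1.527
v 4.002 2.03 0.407
v 3.488 1.51 0.707
v 3.617 1.172 -1.583
v 3.733 2.171 0.351
v 3.312 1.212 -1.586
v 3.428 2.211 0.348
v 3.015 1.145 -1.534
v 3.131 2.144 0.401
v 2.773 0.982 -1.435
v 2.889 1.981 0.499
v 2.622 0.747 -1.304
v 2.738 1.746 0.63
v 2.585 0.476 -1.162
v 2.701 1.475 0.772
v 2.668 0.21 -1.03
v 2.784 1.209 0.904
v 2.858 -0.01 -0.927
v 2.975 0.989 1.007
v 3.127 -0.151 -0.871
v 3.243 0.848 1.063
v 3.432 -0.191 -0.868
v 3.548 0.808 1.066
v 3.729 -0.124 -0.921
v 3.845 0.875 1.014
v 3.971 0.039 -1.019
v 4.087 1.038 0.915
v 4.122 0.274 -1.15
v 4.238 1.273 0.784
v 4.159 0.545 -1.292
v 4.275 1.544 0.642
v 4.076 0.811 -1.424
v 4.192 1.81 0.51
v -0.131 0.33 -2.012
v -0.498 -0.167 -1.054
v -0.394 1.553 -1.478
v -0.761 1.056 -0.52
v 0.741 0.364 -1.66
v 0.374 -0.133 -0.702
v 0.478 1.587 -1.126
v 0.111 1.09 -0.168
v 2.534 3.42 -1.716
v 2.903 3.67 -1.467
v 1.514 4.63 -0.376
v 1.146 4.38 -0.624
v 2.783 3.86 -1.786
v 1.394 4.82 -0.695
v 2.517 3.792 -2.064
v 1.128 4.752 -0.973
v 2.262 3.506 -2.138
v 0.873 4.466 -1.047
v 2.166 3.17 -1.964
v 0.777 4.13 -0.873
v 2.286 2.98 -1.645
v 0.897 3.94 -0.554
v 2.552 3.048 -1.367
v 1.163 4.008 -0.276
v 2.807 3.334 -1.293
v 1.418 4.294 -0.202
f 2 1 5
f 2 5 3
f 3 5 6
f 3 6 4
f 5 1 7
f 5 7 6
f 6 7 8
f 6 8 4
f 7 1 9
f 7 9 8
f 8 9 10
f 8 10 4
f 9 1 11
f 9 11 10
f 10 11 12
f 10 12 4
f 11 1 13
f 11 13 12
f 12 13 14
f 12 14 4
f 13 1 15
f 13 15 14
f 14 15 16
f 14 16 4
f 15 1 17
f 15 17 16
f 16 17 18
f 16 18 4
f 17 1 19
f 17 19 18
f 18 19 20
f 18 20 4
f 19 1 21
f 19 21 20
f 20 21 22
f 20 22 4
f 21 1 23
f 21 23 22
f 22 23 24
f 22 24 4
f 23 1 25
f 23 25 24
f 24 25 26
f 24 26 4
f 25 1 27
f 25 27 26
f 26 27 28
f 26 28 4
f 27 1 29
f 27 29 28
f 28 29 30
f 28 30 4
f 29 1 31
f 29 31 30
f 30 31 32
f 30 32 4
f 31 1 33
f 31 33 32
f 32 33 34
f 32 34 4
f 33 1 2
f 33 2 34
f 34 2 3
f 34 3 4
f 36 38 35
f 39 36 35
f 35 38 37
f 37 39 35
f 36 42 38
f 40 36 39
f 40 42 36
f 38 42 37
f 41 39 37
f 37 42 41
f 41 40 39
f 42 40 41
f 44 43 47
f 44 47 45
f 45 47 48
f 45 48 46
f 47 43 49
f 47 49 48
f 48 49 50
f 48 50 46
f 49 43 51
f 49 51 50
f 50 51 52
f 50 52 46
f 51 43 53
f 51 53 52
f 52 53 54
f 52 54 46
f 53 43 55
f 53 55 54
f 54 55 56
f 54 56 46
f 55 43 57
f 55 57 56
f 56 57 58
f 56 58 46
f 57 43 59
f 57 59 58
f 58 59 60
f 58 60 46
f 59 43 44
f 59 44 60
f 60 44 45
f 60 45 46



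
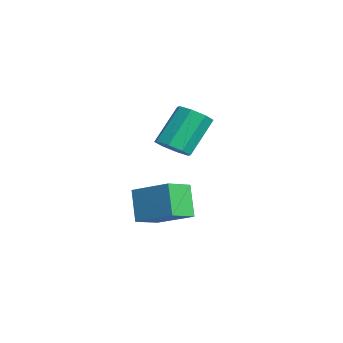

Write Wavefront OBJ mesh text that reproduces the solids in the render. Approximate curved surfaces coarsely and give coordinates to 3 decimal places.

v 2.331 -0.055 1.916
v 2.915 -1.068 2.386
v 3.57 1.016 2.687
v 4.153 0.004 3.157
v 3.187 -0.144 0.663
v 3.77 -1.156 1.133
v 4.425 0.928 1.434
v 5.009 -0.085 1.904
v 0.002 1.341 3.032
v 0.58 1.02 3.5
v -0.044 2.138 5.036
v -0.622 2.459 4.568
v 0.77 1.531 3.205
v 0.146 2.649 4.742
v 0.51 1.931 2.809
v -0.114 3.049 4.345
v -0.048 1.985 2.543
v -0.671 3.103 4.08
v -0.576 1.662 2.564
v -1.2 2.78 4.1
v -0.766 1.151 2.858
v -1.39 2.269 4.395
v -0.506 0.751 3.255
v -1.13 1.869 4.791
v 0.051 0.697 3.52
v -0.572 1.815 5.057
f 2 4 1
f 5 2 1
f 1 4 3
f 3 5 1
f 2 8 4
f 6 2 5
f 6 8 2
f 4 8 3
f 7 5 3
f 3 8 7
f 7 6 5
f 8 6 7
f 10 9 13
f 10 13 11
f 11 13 14
f 11 14 12
f 13 9 15
f 13 15 14
f 14 15 16
f 14 16 12
f 15 9 17
f 15 17 16
f 16 17 18
f 16 18 12
f 17 9 19
f 17 19 18
f 18 19 20
f 18 20 12
f 19 9 21
f 19 21 20
f 20 21 22
f 20 22 12
f 21 9 23
f 21 23 22
f 22 23 24
f 22 24 12
f 23 9 25
f 23 25 24
f 24 25 26
f 24 26 12
f 25 9 10
f 25 10 26
f 26 10 11
f 26 11 12



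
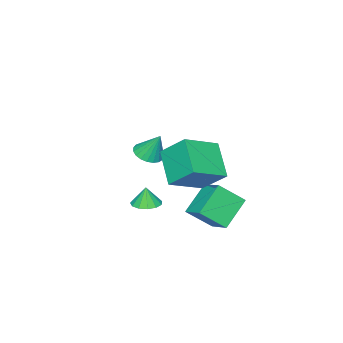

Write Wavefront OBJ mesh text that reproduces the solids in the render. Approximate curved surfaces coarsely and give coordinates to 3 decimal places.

v 1.453 2.36 -1.389
v 2.006 3.621 -0.746
v 2.941 2.333 -2.617
v 3.495 3.594 -1.974
v 2.345 1.406 -0.286
v 2.899 2.667 0.357
v 3.834 1.379 -1.514
v 4.387 2.64 -0.871
v 3.134 1.867 -0.017
v 2.082 0.526 1.31
v 2.962 3.215 1.21
v 1.91 1.873 2.536
v 5.01 1.287 0.884
v 3.958 -0.055 2.21
v 4.838 2.634 2.11
v 3.786 1.293 3.437
v 2.255 -2.306 -3.009
v 2.725 -2.965 -3.025
v 2.225 -2.354 -1.911
v 3.007 -2.607 -3.002
v 3.05 -2.153 -2.981
v 2.84 -1.748 -2.969
v 2.445 -1.52 -2.97
v 1.989 -1.541 -2.983
v 1.618 -1.806 -3.004
v 1.449 -2.229 -3.027
v 1.535 -2.677 -3.045
v 1.851 -3.007 -3.051
v 2.294 -3.114 -3.043
v 0.144 -3.854 -0.833
v 0.581 -3.194 -1.144
v 0.076 -3.126 0.613
v 0.247 -3.098 -1.208
v -0.105 -3.133 -1.208
v -0.414 -3.292 -1.142
v -0.626 -3.548 -1.023
v -0.705 -3.857 -0.871
v -0.637 -4.166 -0.713
v -0.434 -4.421 -0.575
v -0.132 -4.577 -0.482
v 0.219 -4.609 -0.449
v 0.557 -4.51 -0.483
v 0.823 -4.297 -0.578
v 0.972 -4.008 -0.716
v 0.978 -3.692 -0.875
v 0.839 -3.405 -1.026
f 2 4 1
f 5 2 1
f 1 4 3
f 3 5 1
f 2 8 4
f 6 2 5
f 6 8 2
f 4 8 3
f 7 5 3
f 3 8 7
f 7 6 5
f 8 6 7
f 10 12 9
f 13 10 9
f 9 12 11
f 11 13 9
f 10 16 12
f 14 10 13
f 14 16 10
f 12 16 11
f 15 13 11
f 11 16 15
f 15 14 13
f 16 14 15
f 18 17 20
f 18 20 19
f 20 17 21
f 20 21 19
f 21 17 22
f 21 22 19
f 22 17 23
f 22 23 19
f 23 17 24
f 23 24 19
f 24 17 25
f 24 25 19
f 25 17 26
f 25 26 19
f 26 17 27
f 26 27 19
f 27 17 28
f 27 28 19
f 28 17 29
f 28 29 19
f 29 17 18
f 29 18 19
f 31 30 33
f 31 33 32
f 33 30 34
f 33 34 32
f 34 30 35
f 34 35 32
f 35 30 36
f 35 36 32
f 36 30 37
f 36 37 32
f 37 30 38
f 37 38 32
f 38 30 39
f 38 39 32
f 39 30 40
f 39 40 32
f 40 30 41
f 40 41 32
f 41 30 42
f 41 42 32
f 42 30 43
f 42 43 32
f 43 30 44
f 43 44 32
f 44 30 45
f 44 45 32
f 45 30 46
f 45 46 32
f 46 30 31
f 46 31 32



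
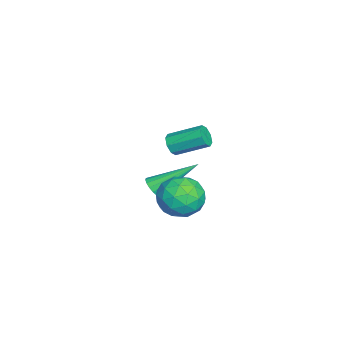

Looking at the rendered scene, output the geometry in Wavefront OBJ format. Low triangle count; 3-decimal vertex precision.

v 1.012 -1.739 1.511
v 1.144 -1.953 1.943
v 1.2 -0.676 2.561
v 1.068 -0.461 2.129
v 1.447 -1.862 1.727
v 1.502 -0.584 2.344
v 1.494 -1.698 1.384
v 1.549 -0.421 2.002
v 1.26 -1.558 1.116
v 1.315 -0.281 1.733
v 0.88 -1.524 1.079
v 0.936 -0.247 1.697
v 0.578 -1.616 1.296
v 0.633 -0.338 1.913
v 0.531 -1.779 1.638
v 0.586 -0.502 2.256
v 0.765 -1.919 1.907
v 0.82 -0.642 2.524
v 1.652 -0.436 -1.16
v 2.047 -1.016 -0.449
v 0.773 -1.684 -1.691
v 1.168 -2.264 -0.98
v 0.54 -1.528 -0.733
v 1.083 -0.756 -0.404
v 1.737 -1.944 -1.736
v 2.28 -1.172 -1.407
v 2.099 -1.948 -0.805
v 1.359 -1.691 -0.185
v 1.461 -1.009 -1.955
v 0.721 -0.752 -1.335
v 1.927 -0.616 -0.758
v 0.893 -2.084 -1.382
v 0.524 -1.651 -1.237
v 0.756 -1.992 -0.819
v 1.36 -0.464 -0.731
v 1.592 -0.805 -0.314
v 0.706 -1.106 -0.48
v 1.228 -1.895 -1.826
v 1.46 -2.236 -1.409
v 2.064 -0.708 -1.321
v 2.296 -1.049 -0.903
v 2.114 -1.594 -1.66
v 2.189 -1.505 -0.549
v 1.673 -2.239 -0.861
v 2.007 -2.05 -1.306
v 2.326 -1.597 -1.113
v 1.754 -1.354 -0.185
v 1.238 -2.088 -0.497
v 0.869 -1.655 -0.351
v 1.188 -1.202 -0.158
v 1.785 -1.902 -0.394
v 1.582 -0.612 -1.643
v 1.066 -1.346 -1.955
v 1.632 -1.498 -1.982
v 1.951 -1.045 -1.789
v 1.147 -0.461 -1.279
v 0.631 -1.195 -1.591
v 0.494 -1.103 -1.027
v 0.813 -0.65 -0.834
v 1.035 -0.798 -1.746
v -2.448 -2.915 -3.354
v -1.972 -2.716 -3.474
v -2.872 -1.165 -2.126
v -2.124 -2.625 -3.656
v -2.35 -2.601 -3.769
v -2.598 -2.648 -3.787
v -2.812 -2.757 -3.705
v -2.943 -2.902 -3.543
v -2.96 -3.051 -3.338
v -2.86 -3.168 -3.136
v -2.666 -3.227 -2.985
v -2.422 -3.215 -2.918
v -2.183 -3.134 -2.951
v -2.006 -3.003 -3.076
v -1.93 -2.852 -3.265
f 2 1 5
f 2 5 3
f 3 5 6
f 3 6 4
f 5 1 7
f 5 7 6
f 6 7 8
f 6 8 4
f 7 1 9
f 7 9 8
f 8 9 10
f 8 10 4
f 9 1 11
f 9 11 10
f 10 11 12
f 10 12 4
f 11 1 13
f 11 13 12
f 12 13 14
f 12 14 4
f 13 1 15
f 13 15 14
f 14 15 16
f 14 16 4
f 15 1 17
f 15 17 16
f 16 17 18
f 16 18 4
f 17 1 2
f 17 2 18
f 18 2 3
f 18 3 4
f 19 56 35
f 56 30 59
f 35 59 24
f 56 59 35
f 19 35 31
f 35 24 36
f 31 36 20
f 35 36 31
f 19 31 40
f 31 20 41
f 40 41 26
f 31 41 40
f 19 40 52
f 40 26 55
f 52 55 29
f 40 55 52
f 19 52 56
f 52 29 60
f 56 60 30
f 52 60 56
f 20 36 47
f 36 24 50
f 47 50 28
f 36 50 47
f 24 59 37
f 59 30 58
f 37 58 23
f 59 58 37
f 30 60 57
f 60 29 53
f 57 53 21
f 60 53 57
f 29 55 54
f 55 26 42
f 54 42 25
f 55 42 54
f 26 41 46
f 41 20 43
f 46 43 27
f 41 43 46
f 22 48 34
f 48 28 49
f 34 49 23
f 48 49 34
f 22 34 32
f 34 23 33
f 32 33 21
f 34 33 32
f 22 32 39
f 32 21 38
f 39 38 25
f 32 38 39
f 22 39 44
f 39 25 45
f 44 45 27
f 39 45 44
f 22 44 48
f 44 27 51
f 48 51 28
f 44 51 48
f 23 49 37
f 49 28 50
f 37 50 24
f 49 50 37
f 21 33 57
f 33 23 58
f 57 58 30
f 33 58 57
f 25 38 54
f 38 21 53
f 54 53 29
f 38 53 54
f 27 45 46
f 45 25 42
f 46 42 26
f 45 42 46
f 28 51 47
f 51 27 43
f 47 43 20
f 51 43 47
f 62 61 64
f 62 64 63
f 64 61 65
f 64 65 63
f 65 61 66
f 65 66 63
f 66 61 67
f 66 67 63
f 67 61 68
f 67 68 63
f 68 61 69
f 68 69 63
f 69 61 70
f 69 70 63
f 70 61 71
f 70 71 63
f 71 61 72
f 71 72 63
f 72 61 73
f 72 73 63
f 73 61 74
f 73 74 63
f 74 61 75
f 74 75 63
f 75 61 62
f 75 62 63



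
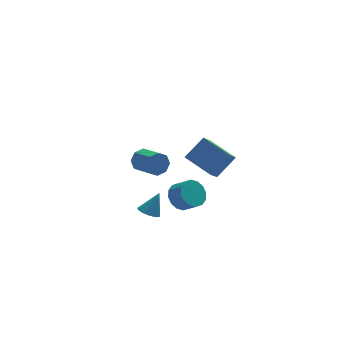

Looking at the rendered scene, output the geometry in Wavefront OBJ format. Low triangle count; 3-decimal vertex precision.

v 1.815 -2.14 1.608
v 1.185 -2.85 2.436
v 2.966 -1.883 2.704
v 2.336 -2.593 3.533
v 2.724 -3.647 1.007
v 2.094 -4.357 1.836
v 3.875 -3.39 2.104
v 3.245 -4.1 2.932
v 0.403 0.777 -4.516
v 0.74 1.315 -4.81
v 1.117 1.023 -3.244
v 0.41 1.463 -4.653
v 0.077 1.393 -4.453
v -0.152 1.127 -4.273
v -0.205 0.75 -4.17
v -0.065 0.382 -4.177
v 0.223 0.138 -4.292
v 0.569 0.098 -4.478
v 0.862 0.273 -4.676
v 1.009 0.607 -4.823
v 0.964 0.996 -4.873
v 1.361 4.559 -2.916
v 1.802 4.45 -3.586
v 2.221 2.993 -3.075
v 1.779 3.101 -2.404
v 2.129 4.706 -3.125
v 2.548 3.248 -2.614
v 2.006 4.875 -2.542
v 2.424 3.418 -2.031
v 1.505 4.859 -2.177
v 1.923 3.402 -1.666
v 0.919 4.667 -2.245
v 1.338 3.21 -1.734
v 0.592 4.412 -2.706
v 1.011 2.954 -2.195
v 0.716 4.242 -3.289
v 1.134 2.785 -2.778
v 1.217 4.258 -3.654
v 1.635 2.801 -3.143
v 1.055 -2.633 -0.897
v 1.53 -1.957 -0.541
v 2.001 -2.631 0.112
v 1.525 -3.307 -0.243
v 1.142 -1.979 -0.285
v 1.613 -2.653 0.369
v 0.73 -2.177 -0.192
v 1.201 -2.851 0.461
v 0.406 -2.496 -0.288
v 0.876 -3.171 0.365
v 0.255 -2.853 -0.547
v 0.726 -3.527 0.106
v 0.318 -3.15 -0.9
v 0.789 -3.825 -0.247
v 0.579 -3.309 -1.252
v 1.05 -3.983 -0.599
v 0.967 -3.287 -1.509
v 1.438 -3.961 -0.855
v 1.379 -3.089 -1.601
v 1.85 -3.763 -0.948
v 1.704 -2.769 -1.505
v 2.174 -3.444 -0.852
v 1.854 -2.413 -1.246
v 2.325 -3.087 -0.593
v 1.791 -2.115 -0.893
v 2.262 -2.79 -0.24
f 2 4 1
f 5 2 1
f 1 4 3
f 3 5 1
f 2 8 4
f 6 2 5
f 6 8 2
f 4 8 3
f 7 5 3
f 3 8 7
f 7 6 5
f 8 6 7
f 10 9 12
f 10 12 11
f 12 9 13
f 12 13 11
f 13 9 14
f 13 14 11
f 14 9 15
f 14 15 11
f 15 9 16
f 15 16 11
f 16 9 17
f 16 17 11
f 17 9 18
f 17 18 11
f 18 9 19
f 18 19 11
f 19 9 20
f 19 20 11
f 20 9 21
f 20 21 11
f 21 9 10
f 21 10 11
f 23 22 26
f 23 26 24
f 24 26 27
f 24 27 25
f 26 22 28
f 26 28 27
f 27 28 29
f 27 29 25
f 28 22 30
f 28 30 29
f 29 30 31
f 29 31 25
f 30 22 32
f 30 32 31
f 31 32 33
f 31 33 25
f 32 22 34
f 32 34 33
f 33 34 35
f 33 35 25
f 34 22 36
f 34 36 35
f 35 36 37
f 35 37 25
f 36 22 38
f 36 38 37
f 37 38 39
f 37 39 25
f 38 22 23
f 38 23 39
f 39 23 24
f 39 24 25
f 41 40 44
f 41 44 42
f 42 44 45
f 42 45 43
f 44 40 46
f 44 46 45
f 45 46 47
f 45 47 43
f 46 40 48
f 46 48 47
f 47 48 49
f 47 49 43
f 48 40 50
f 48 50 49
f 49 50 51
f 49 51 43
f 50 40 52
f 50 52 51
f 51 52 53
f 51 53 43
f 52 40 54
f 52 54 53
f 53 54 55
f 53 55 43
f 54 40 56
f 54 56 55
f 55 56 57
f 55 57 43
f 56 40 58
f 56 58 57
f 57 58 59
f 57 59 43
f 58 40 60
f 58 60 59
f 59 60 61
f 59 61 43
f 60 40 62
f 60 62 61
f 61 62 63
f 61 63 43
f 62 40 64
f 62 64 63
f 63 64 65
f 63 65 43
f 64 40 41
f 64 41 65
f 65 41 42
f 65 42 43



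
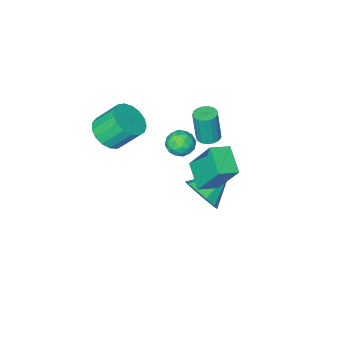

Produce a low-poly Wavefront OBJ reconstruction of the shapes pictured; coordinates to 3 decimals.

v -0.887 1.159 1.73
v -0.28 1.114 1.681
v -0.147 0.977 3.44
v -0.753 1.021 3.49
v -0.327 1.401 1.707
v -0.194 1.264 3.466
v -0.503 1.633 1.738
v -0.37 1.495 3.498
v -0.766 1.755 1.768
v -0.633 1.618 3.527
v -1.057 1.742 1.789
v -0.924 1.604 3.548
v -1.309 1.594 1.796
v -1.176 1.457 3.556
v -1.464 1.347 1.789
v -1.331 1.21 3.548
v -1.487 1.057 1.768
v -1.354 0.919 3.527
v -1.372 0.79 1.738
v -1.239 0.652 3.498
v -1.146 0.607 1.707
v -1.013 0.47 3.466
v -0.861 0.551 1.681
v -0.728 0.414 3.44
v -0.582 0.634 1.666
v -0.448 0.497 3.426
v -0.372 0.838 1.666
v -0.239 0.7 3.426
v 0.76 2.365 2.795
v 1.355 2.255 2.306
v 0.885 1.185 3.214
v 1.48 1.075 2.725
v 1.559 1.555 3.332
v 1.482 2.285 3.073
v 0.758 1.155 2.447
v 0.681 1.885 2.188
v 1.354 1.507 2.091
v 1.849 1.754 2.638
v 0.391 1.686 2.882
v 0.886 1.933 3.429
v 1.046 2.414 2.514
v 1.194 1.026 3.006
v 1.24 1.308 3.363
v 1.59 1.244 3.076
v 1.121 2.431 2.965
v 1.471 2.366 2.677
v 1.591 1.955 3.281
v 0.769 1.074 2.843
v 1.119 1.009 2.555
v 0.65 2.196 2.444
v 1 2.132 2.157
v 0.649 1.485 2.239
v 1.396 1.91 2.1
v 1.47 1.216 2.346
v 1.045 1.263 2.183
v 1 1.692 2.03
v 1.687 2.055 2.422
v 1.76 1.361 2.668
v 1.807 1.643 3.025
v 1.761 2.072 2.873
v 1.686 1.615 2.295
v 0.48 2.079 2.852
v 0.553 1.385 3.098
v 0.479 1.368 2.647
v 0.433 1.797 2.495
v 0.77 2.224 3.174
v 0.844 1.53 3.42
v 1.24 1.748 3.49
v 1.195 2.177 3.337
v 0.554 1.825 3.225
v -0.113 2.328 1.108
v -0.53 3.386 2.967
v 0.314 3.662 0.444
v -0.103 4.72 2.304
v 0.923 2.16 1.436
v 0.506 3.218 3.296
v 1.35 3.494 0.773
v 0.933 4.552 2.632
v 3.594 -0.679 2.97
v 4.139 -1.205 3.621
v 3.392 -0.468 4.842
v 2.846 0.059 4.19
v 4.401 -0.812 3.544
v 3.654 -0.075 4.765
v 4.478 -0.388 3.335
v 3.731 0.349 4.556
v 4.352 -0.031 3.043
v 3.605 0.706 4.264
v 4.053 0.178 2.733
v 3.306 0.915 3.954
v 3.648 0.191 2.478
v 2.901 0.928 3.699
v 3.231 0.004 2.335
v 2.484 0.741 3.556
v 2.897 -0.338 2.338
v 2.15 0.399 3.559
v 2.722 -0.759 2.485
v 1.975 -0.022 3.706
v 2.747 -1.161 2.743
v 2 -0.424 3.964
v 2.966 -1.453 3.053
v 2.219 -0.716 4.274
v 3.329 -1.567 3.344
v 2.582 -0.83 4.565
v 3.752 -1.478 3.549
v 3.005 -0.741 4.77
v -0.137 1.64 -2.15
v 0.352 1.924 -1.218
v -1.923 1.56 -1.19
v 0.158 2.488 -1.532
v -0.148 2.728 -2.081
v -0.45 2.552 -2.657
v -0.632 2.029 -3.04
v -0.625 1.356 -3.083
v -0.431 0.792 -2.769
v -0.125 0.552 -2.219
v 0.177 0.728 -1.643
v 0.359 1.251 -1.261
f 2 1 5
f 2 5 3
f 3 5 6
f 3 6 4
f 5 1 7
f 5 7 6
f 6 7 8
f 6 8 4
f 7 1 9
f 7 9 8
f 8 9 10
f 8 10 4
f 9 1 11
f 9 11 10
f 10 11 12
f 10 12 4
f 11 1 13
f 11 13 12
f 12 13 14
f 12 14 4
f 13 1 15
f 13 15 14
f 14 15 16
f 14 16 4
f 15 1 17
f 15 17 16
f 16 17 18
f 16 18 4
f 17 1 19
f 17 19 18
f 18 19 20
f 18 20 4
f 19 1 21
f 19 21 20
f 20 21 22
f 20 22 4
f 21 1 23
f 21 23 22
f 22 23 24
f 22 24 4
f 23 1 25
f 23 25 24
f 24 25 26
f 24 26 4
f 25 1 27
f 25 27 26
f 26 27 28
f 26 28 4
f 27 1 2
f 27 2 28
f 28 2 3
f 28 3 4
f 29 66 45
f 66 40 69
f 45 69 34
f 66 69 45
f 29 45 41
f 45 34 46
f 41 46 30
f 45 46 41
f 29 41 50
f 41 30 51
f 50 51 36
f 41 51 50
f 29 50 62
f 50 36 65
f 62 65 39
f 50 65 62
f 29 62 66
f 62 39 70
f 66 70 40
f 62 70 66
f 30 46 57
f 46 34 60
f 57 60 38
f 46 60 57
f 34 69 47
f 69 40 68
f 47 68 33
f 69 68 47
f 40 70 67
f 70 39 63
f 67 63 31
f 70 63 67
f 39 65 64
f 65 36 52
f 64 52 35
f 65 52 64
f 36 51 56
f 51 30 53
f 56 53 37
f 51 53 56
f 32 58 44
f 58 38 59
f 44 59 33
f 58 59 44
f 32 44 42
f 44 33 43
f 42 43 31
f 44 43 42
f 32 42 49
f 42 31 48
f 49 48 35
f 42 48 49
f 32 49 54
f 49 35 55
f 54 55 37
f 49 55 54
f 32 54 58
f 54 37 61
f 58 61 38
f 54 61 58
f 33 59 47
f 59 38 60
f 47 60 34
f 59 60 47
f 31 43 67
f 43 33 68
f 67 68 40
f 43 68 67
f 35 48 64
f 48 31 63
f 64 63 39
f 48 63 64
f 37 55 56
f 55 35 52
f 56 52 36
f 55 52 56
f 38 61 57
f 61 37 53
f 57 53 30
f 61 53 57
f 72 74 71
f 75 72 71
f 71 74 73
f 73 75 71
f 72 78 74
f 76 72 75
f 76 78 72
f 74 78 73
f 77 75 73
f 73 78 77
f 77 76 75
f 78 76 77
f 80 79 83
f 80 83 81
f 81 83 84
f 81 84 82
f 83 79 85
f 83 85 84
f 84 85 86
f 84 86 82
f 85 79 87
f 85 87 86
f 86 87 88
f 86 88 82
f 87 79 89
f 87 89 88
f 88 89 90
f 88 90 82
f 89 79 91
f 89 91 90
f 90 91 92
f 90 92 82
f 91 79 93
f 91 93 92
f 92 93 94
f 92 94 82
f 93 79 95
f 93 95 94
f 94 95 96
f 94 96 82
f 95 79 97
f 95 97 96
f 96 97 98
f 96 98 82
f 97 79 99
f 97 99 98
f 98 99 100
f 98 100 82
f 99 79 101
f 99 101 100
f 100 101 102
f 100 102 82
f 101 79 103
f 101 103 102
f 102 103 104
f 102 104 82
f 103 79 105
f 103 105 104
f 104 105 106
f 104 106 82
f 105 79 80
f 105 80 106
f 106 80 81
f 106 81 82
f 108 107 110
f 108 110 109
f 110 107 111
f 110 111 109
f 111 107 112
f 111 112 109
f 112 107 113
f 112 113 109
f 113 107 114
f 113 114 109
f 114 107 115
f 114 115 109
f 115 107 116
f 115 116 109
f 116 107 117
f 116 117 109
f 117 107 118
f 117 118 109
f 118 107 108
f 118 108 109

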